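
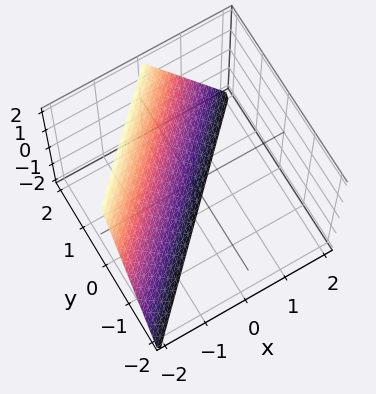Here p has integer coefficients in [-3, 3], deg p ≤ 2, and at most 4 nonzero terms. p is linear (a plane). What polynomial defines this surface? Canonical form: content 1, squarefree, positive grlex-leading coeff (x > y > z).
2*x - 2*y + z + 2

(a) Degree: the surface is flat (a plane), so deg p = 1.
(b) Against the integer gridlines: it meets the y-axis at y = 1 (among the integer gridlines); it meets the z-axis at z = -2 (among the integer gridlines); it meets the x-axis at x = -1 (among the integer gridlines).
(c) Fitting integer coefficients to these (and the overall shape) gives p.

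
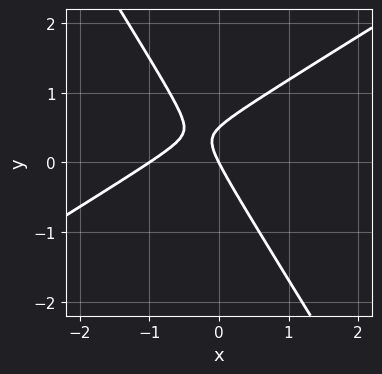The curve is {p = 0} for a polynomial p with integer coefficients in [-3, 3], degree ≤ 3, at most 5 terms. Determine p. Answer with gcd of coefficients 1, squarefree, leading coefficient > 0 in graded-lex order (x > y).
1. The degree is 2 — no degree-1 curve has this shape.
2. Checking where it meets the axes: among the integer gridlines, it crosses the x-axis at x ∈ {-1, 0}; it meets the y-axis at y = 0 (among the integer gridlines).
3. The integer polynomial consistent with all of this is the stated p.

2*x^2 - 2*x*y - 2*y^2 + 2*x + y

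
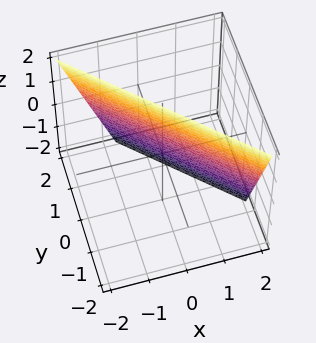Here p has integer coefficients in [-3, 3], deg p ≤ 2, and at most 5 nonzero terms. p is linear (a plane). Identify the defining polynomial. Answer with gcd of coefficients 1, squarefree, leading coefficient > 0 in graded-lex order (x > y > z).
First, the degree is 1 — the surface is flat (a plane).
Next, observable constraints: one z-axis crossing is at z = 2.
Finally, assembling these constraints gives the stated polynomial.

3*x + 3*y + z - 2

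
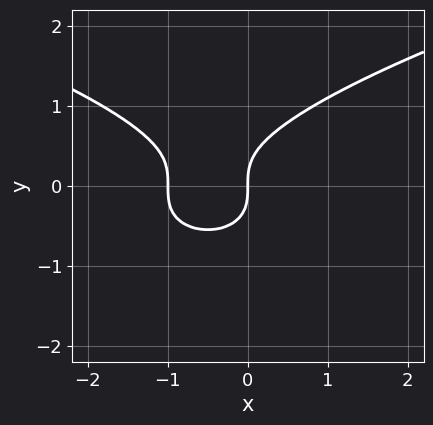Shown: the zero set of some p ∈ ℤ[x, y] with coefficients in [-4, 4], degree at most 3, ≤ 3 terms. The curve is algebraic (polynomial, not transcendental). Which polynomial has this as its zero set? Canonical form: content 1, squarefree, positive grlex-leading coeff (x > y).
(a) deg p = 3. A generic line meets the curve in up to 3 points.
(b) Checking where it meets the axes: it crosses the y-axis at the gridline y = 0; among the integer gridlines, it crosses the x-axis at x ∈ {-1, 0}.
(c) The integer polynomial consistent with all of this is the stated p.

3*y^3 - 2*x^2 - 2*x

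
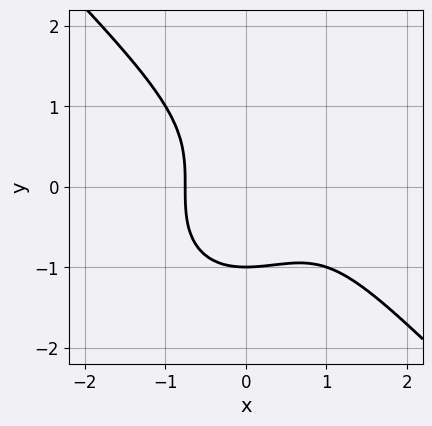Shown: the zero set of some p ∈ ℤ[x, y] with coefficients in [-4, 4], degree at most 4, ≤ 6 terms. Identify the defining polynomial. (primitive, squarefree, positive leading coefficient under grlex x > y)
x^3 + y^3 - x^2 + 1

deg p = 3. The shape is more complex than any degree-2 curve.
Checking where it meets the axes: one y-axis crossing is at y = -1.
Putting this together gives p.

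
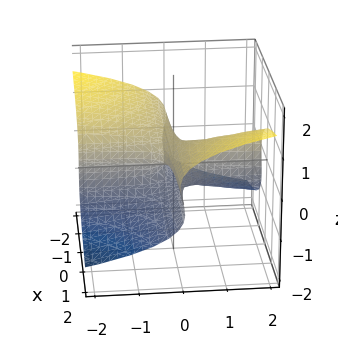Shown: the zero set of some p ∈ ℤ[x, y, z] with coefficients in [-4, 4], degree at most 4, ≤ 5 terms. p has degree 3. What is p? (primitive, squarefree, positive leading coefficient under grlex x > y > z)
3*z^3 - 2*x*y - z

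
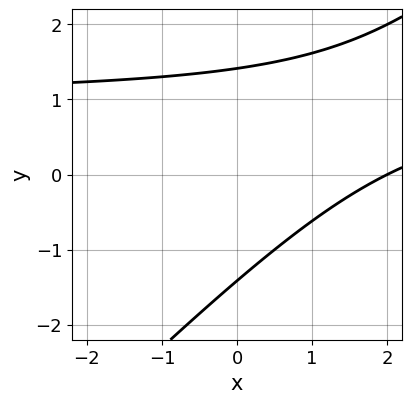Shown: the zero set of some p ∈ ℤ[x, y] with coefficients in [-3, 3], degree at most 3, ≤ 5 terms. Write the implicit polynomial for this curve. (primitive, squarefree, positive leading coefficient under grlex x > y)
x*y - y^2 - x + 2

First, the degree is 2 — no degree-1 curve has this shape.
Then, reading off the gridlines: it crosses the x-axis at the gridline x = 2.
Finally, matching integer coefficients to the picture gives p.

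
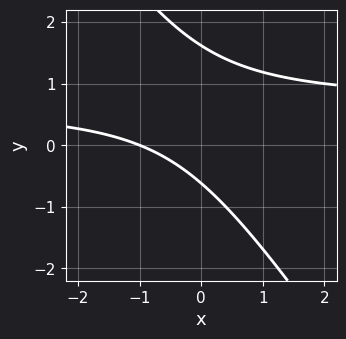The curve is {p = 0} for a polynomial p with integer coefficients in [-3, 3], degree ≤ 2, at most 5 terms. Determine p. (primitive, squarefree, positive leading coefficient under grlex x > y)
First, deg p = 2. A generic line meets the curve in up to 2 points.
Then, from the visible intercepts: one x-axis crossing is at x = -1.
Finally, putting this together gives p.

3*x*y + 2*y^2 - 2*x - 2*y - 2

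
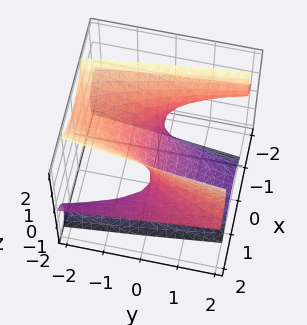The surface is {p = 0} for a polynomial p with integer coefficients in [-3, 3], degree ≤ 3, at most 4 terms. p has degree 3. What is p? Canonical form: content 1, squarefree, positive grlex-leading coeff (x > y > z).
3*x^2*z - z^3 - 2*y - 2*z

Degree: a generic line meets the surface in up to 3 points, so deg p = 3.
Against the integer gridlines: it meets the z-axis at z = 0 (among the integer gridlines); it meets the y-axis at y = 0 (among the integer gridlines); the visible x-axis segment lies entirely on the surface.
Putting this together gives p.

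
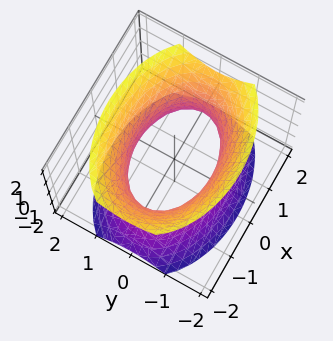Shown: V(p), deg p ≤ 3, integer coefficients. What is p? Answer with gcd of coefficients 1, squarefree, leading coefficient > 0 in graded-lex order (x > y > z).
x^2 + 2*y^2 - z^2 - 2

1. The degree is 2 — an hourglass — one-sheet hyperboloid; a quadric.
2. Symmetries: the x ↦ −x reflection is a symmetry, so x appears only in even powers; the z ↦ −z reflection is a symmetry, so z appears only in even powers; the y ↦ −y reflection is a symmetry, so y appears only in even powers.
3. Checking where it meets the axes: no z-intercept at any integer in the box; among the integer gridlines, it crosses the y-axis at y ∈ {-1, 1}.
4. Fitting integer coefficients to these (and the overall shape) gives p.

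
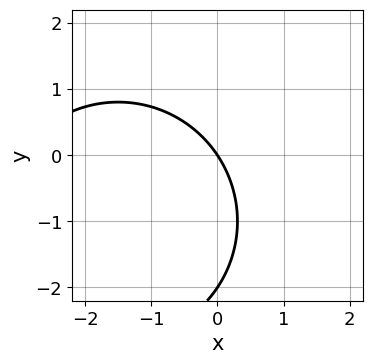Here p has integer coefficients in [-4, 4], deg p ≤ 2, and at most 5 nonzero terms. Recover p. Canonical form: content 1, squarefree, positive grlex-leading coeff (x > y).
x^2 + y^2 + 3*x + 2*y

(a) The degree is 2 — no degree-1 curve has this shape.
(b) Checking where it meets the axes: the y-axis gridline crossings are at y ∈ {-2, 0}; it crosses the x-axis at the gridline x = 0.
(c) Putting this together gives p.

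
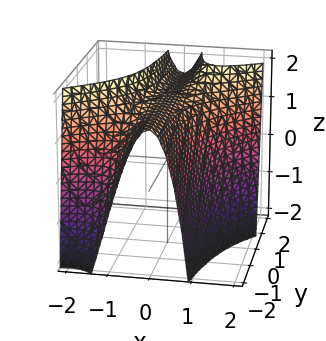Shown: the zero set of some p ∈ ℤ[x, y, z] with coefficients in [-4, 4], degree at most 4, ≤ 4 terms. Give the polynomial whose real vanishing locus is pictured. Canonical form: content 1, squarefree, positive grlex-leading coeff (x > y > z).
First, degree: the shape is more complex than any degree-2 surface, so deg p = 3.
Then, checking where it meets the axes: it misses every integer gridline on the y-axis.
Finally, assembling these constraints gives the stated polynomial.

2*x^3 - 3*x^2*y + 2*z - 3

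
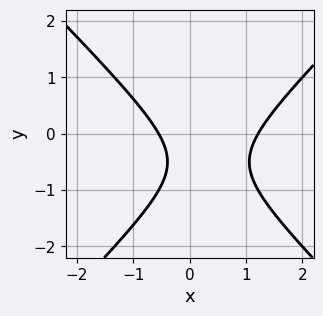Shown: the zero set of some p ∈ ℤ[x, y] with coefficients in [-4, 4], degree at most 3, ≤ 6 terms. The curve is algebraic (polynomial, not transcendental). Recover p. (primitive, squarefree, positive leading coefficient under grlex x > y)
1. deg p = 2. A generic line meets the curve in up to 2 points.
2. From the visible intercepts: the curve avoids every integer y-axis point in the box.
3. Matching integer coefficients to the picture gives p.

3*x^2 - 3*y^2 - 2*x - 3*y - 2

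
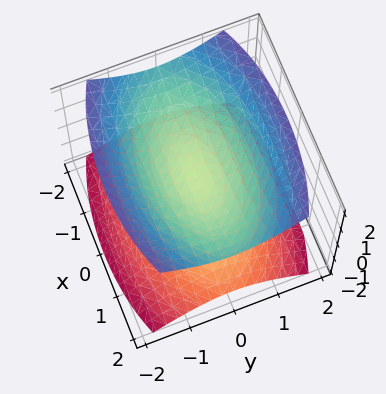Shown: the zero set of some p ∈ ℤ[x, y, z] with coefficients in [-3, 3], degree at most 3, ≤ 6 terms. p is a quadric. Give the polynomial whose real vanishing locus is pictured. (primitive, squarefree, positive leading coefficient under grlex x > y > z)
x^2 + 3*y^2 - 3*z^2 + 1

There are 2 components.
Degree: two separate bowl-shaped sheets opening away from each other; a quadric, so deg p = 2.
Symmetries: the z ↦ −z reflection is a symmetry, so z appears only in even powers; mirror symmetry x ↦ −x ⇒ only even powers of x; it's symmetric under y → −y, forcing even powers of y.
From the visible intercepts: the surface avoids every integer y-axis point in the box; no x-intercept at any integer in the box.
These observations pin down the coefficients.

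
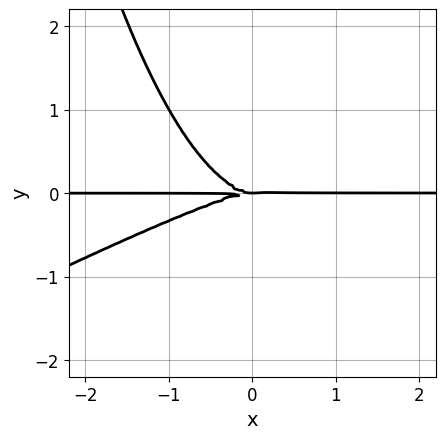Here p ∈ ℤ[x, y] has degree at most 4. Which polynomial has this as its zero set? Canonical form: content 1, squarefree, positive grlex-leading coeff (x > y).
x^3*y - 2*x^2*y^2 + 3*y^3

(a) The degree is 4 — a generic line meets the curve in up to 4 points.
(b) Reading off the gridlines: it meets the y-axis at y = 0 (among the integer gridlines); the visible x-axis segment lies entirely on the curve.
(c) Fitting integer coefficients to these (and the overall shape) gives p.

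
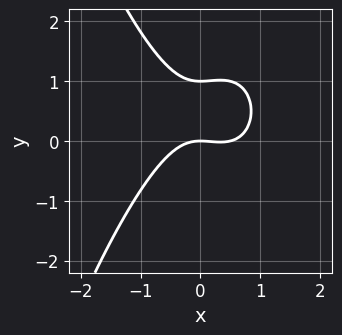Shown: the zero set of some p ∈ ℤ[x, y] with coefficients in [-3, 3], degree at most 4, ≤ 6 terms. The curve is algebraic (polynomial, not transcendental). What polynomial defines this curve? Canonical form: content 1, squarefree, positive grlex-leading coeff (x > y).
2*x^3 - x^2 + 2*y^2 - 2*y

The degree is 3 — no degree-2 curve has this shape.
Against the integer gridlines: among the integer gridlines, it crosses the y-axis at y ∈ {0, 1}; it meets the x-axis at x = 0 (among the integer gridlines).
Together with the visible shape, these determine p as stated.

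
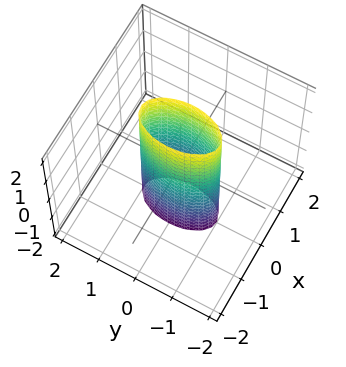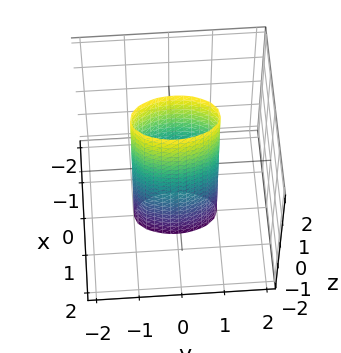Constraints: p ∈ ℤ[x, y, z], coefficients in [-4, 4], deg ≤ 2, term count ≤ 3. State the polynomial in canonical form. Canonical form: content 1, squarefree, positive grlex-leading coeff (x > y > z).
Degree: a cylinder; a quadric, so deg p = 2.
Symmetries: the z ↦ −z reflection is a symmetry, so z appears only in even powers; it's symmetric under x → −x, forcing even powers of x; it's symmetric under y → −y, forcing even powers of y.
Observable constraints: the surface avoids every integer z-axis point in the box; the y-axis gridline crossings are at y ∈ {-1, 1}.
Solving for integer coefficients yields p as stated.

3*x^2 + y^2 - 1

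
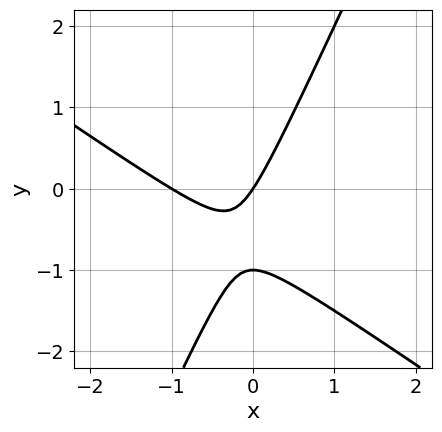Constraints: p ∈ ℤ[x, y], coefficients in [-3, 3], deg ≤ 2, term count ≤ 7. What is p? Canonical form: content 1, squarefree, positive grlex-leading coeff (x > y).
3*x^2 + 3*x*y - 2*y^2 + 3*x - 2*y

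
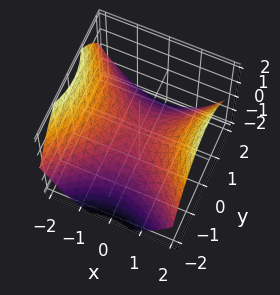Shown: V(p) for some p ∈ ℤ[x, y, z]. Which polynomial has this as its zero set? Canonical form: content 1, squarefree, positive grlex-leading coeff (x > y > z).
x^2 - y^2 - 2*z

(a) The degree is 2 — a hyperbolic paraboloid; a quadric.
(b) Symmetries: it's symmetric under y → −y, forcing even powers of y; the x ↦ −x reflection is a symmetry, so x appears only in even powers.
(c) Reading off the gridlines: it crosses the x-axis at the gridline x = 0; it meets the y-axis at y = 0 (among the integer gridlines); one z-axis crossing is at z = 0.
(d) Matching integer coefficients to the picture gives p.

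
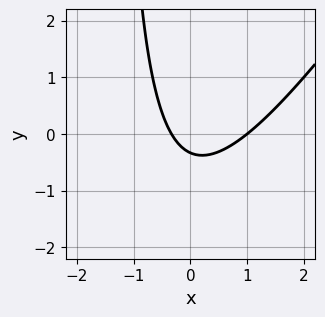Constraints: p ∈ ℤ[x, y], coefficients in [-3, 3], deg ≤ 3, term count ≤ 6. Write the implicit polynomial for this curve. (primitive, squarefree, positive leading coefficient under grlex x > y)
3*x^2 - 2*x*y - 2*x - 3*y - 1

1. deg p = 2. No degree-1 curve has this shape.
2. Checking where it meets the axes: it crosses the x-axis at the gridline x = 1.
3. Together with the visible shape, these determine p as stated.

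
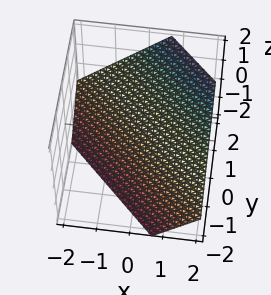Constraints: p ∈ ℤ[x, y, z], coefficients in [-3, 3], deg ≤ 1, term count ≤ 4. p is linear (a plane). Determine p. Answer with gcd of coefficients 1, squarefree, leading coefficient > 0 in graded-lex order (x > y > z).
Degree: the surface is flat (a plane), so deg p = 1.
The integer polynomial consistent with all of this is the stated p.

3*x + 3*y - 3*z - 2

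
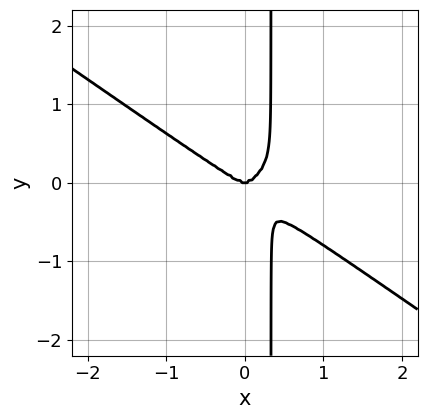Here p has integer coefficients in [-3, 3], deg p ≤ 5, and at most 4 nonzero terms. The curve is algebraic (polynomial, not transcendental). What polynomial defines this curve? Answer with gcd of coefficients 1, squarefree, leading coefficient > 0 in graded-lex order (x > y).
(a) deg p = 4. A generic line meets the curve in up to 4 points.
(b) From the axis intercepts and sections: it crosses the y-axis at the gridline y = 0; it meets the x-axis at x = 0 (among the integer gridlines).
(c) The integer polynomial consistent with all of this is the stated p.

x^4 + 3*x*y^3 - y^3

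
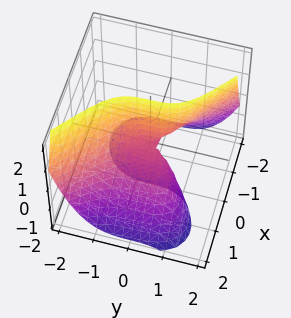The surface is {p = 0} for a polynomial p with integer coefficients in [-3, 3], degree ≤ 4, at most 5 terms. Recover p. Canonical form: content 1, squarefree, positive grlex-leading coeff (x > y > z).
x^3 + y^3 + 2*x*z

The degree is 3 — a generic line meets the surface in up to 3 points.
From the visible intercepts: one x-axis crossing is at x = 0; one y-axis crossing is at y = 0.
These observations pin down the coefficients.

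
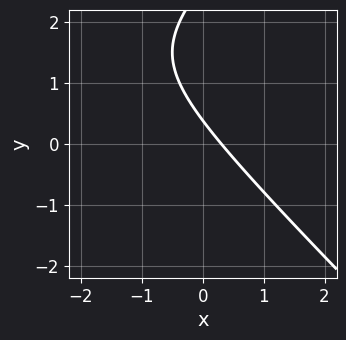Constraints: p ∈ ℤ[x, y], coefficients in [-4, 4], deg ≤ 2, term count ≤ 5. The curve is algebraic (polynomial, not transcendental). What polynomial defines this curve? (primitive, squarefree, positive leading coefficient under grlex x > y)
x^2 - y^2 + 3*x + 3*y - 1

deg p = 2.
Matching integer coefficients to the picture gives p.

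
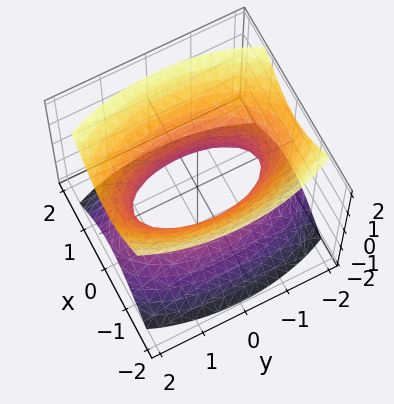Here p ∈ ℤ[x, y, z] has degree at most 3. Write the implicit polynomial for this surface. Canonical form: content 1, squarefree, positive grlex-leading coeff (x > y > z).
deg p = 2. An hourglass — one-sheet hyperboloid; a quadric.
Symmetries: it's symmetric under x → −x, forcing even powers of x; it's symmetric under z → −z, forcing even powers of z; it's symmetric under y → −y, forcing even powers of y.
Reading off the gridlines: it misses every integer gridline on the z-axis.
Solving for integer coefficients yields p as stated.

3*x^2 + y^2 - 2*z^2 - 2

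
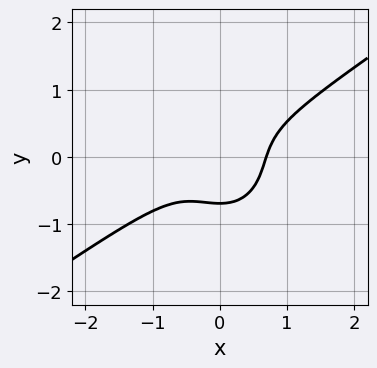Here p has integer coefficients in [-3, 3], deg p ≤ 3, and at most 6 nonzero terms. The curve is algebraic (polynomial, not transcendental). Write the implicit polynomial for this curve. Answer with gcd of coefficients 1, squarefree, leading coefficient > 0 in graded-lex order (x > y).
3*x^3 - 3*x^2*y - 3*y^3 - 1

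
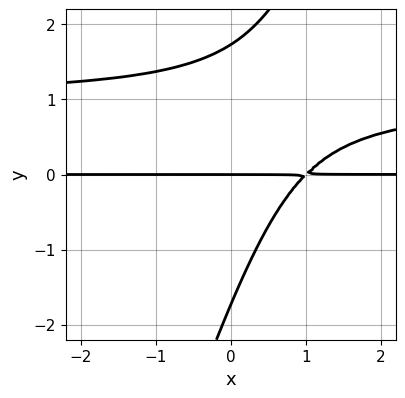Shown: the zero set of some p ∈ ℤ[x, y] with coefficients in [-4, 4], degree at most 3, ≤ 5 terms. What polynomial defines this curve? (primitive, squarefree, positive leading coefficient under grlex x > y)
3*x*y^2 - y^3 - 3*x*y + 3*y

1. Degree: no degree-2 curve has this shape, so deg p = 3.
2. From the visible intercepts: every point of the x-axis in the box is on the curve; it crosses the y-axis at the gridline y = 0.
3. These observations pin down the coefficients.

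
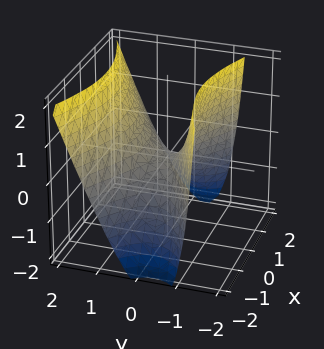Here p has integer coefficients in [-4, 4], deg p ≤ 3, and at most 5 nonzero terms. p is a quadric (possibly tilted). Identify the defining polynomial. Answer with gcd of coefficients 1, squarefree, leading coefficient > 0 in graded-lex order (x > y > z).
1. deg p = 2. The shape is more complex than any degree-1 surface.
2. From the visible intercepts: one y-axis crossing is at y = 0; one x-axis crossing is at x = 0; one z-axis crossing is at z = 0.
3. Matching integer coefficients to the picture gives p.

x^2 - 3*y^2 + y*z + 2*z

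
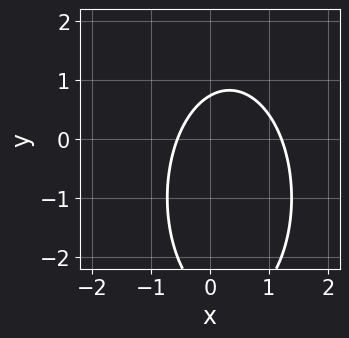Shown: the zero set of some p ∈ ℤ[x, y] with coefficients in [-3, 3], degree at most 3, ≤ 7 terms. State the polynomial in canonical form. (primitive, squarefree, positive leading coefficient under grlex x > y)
deg p = 2. The shape is more complex than any degree-1 curve.
Matching integer coefficients to the picture gives p.

3*x^2 + y^2 - 2*x + 2*y - 2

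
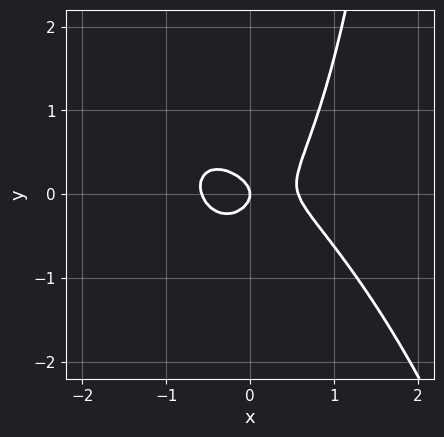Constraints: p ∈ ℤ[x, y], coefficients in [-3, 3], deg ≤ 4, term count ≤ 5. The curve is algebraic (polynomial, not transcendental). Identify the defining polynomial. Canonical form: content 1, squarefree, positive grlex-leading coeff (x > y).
(a) The degree is 3 — the shape is more complex than any degree-2 curve.
(b) Checking where it meets the axes: it meets the y-axis at y = 0 (among the integer gridlines); it meets the x-axis at x = 0 (among the integer gridlines).
(c) The integer polynomial consistent with all of this is the stated p.

3*x^3 + 2*x^2*y + x*y^2 - 3*y^2 - x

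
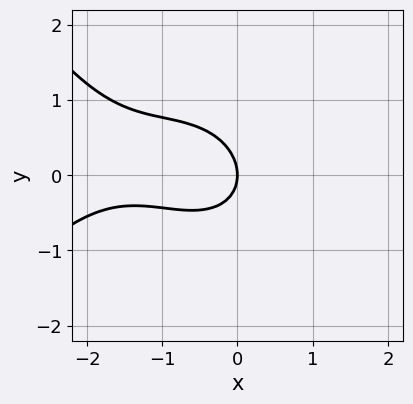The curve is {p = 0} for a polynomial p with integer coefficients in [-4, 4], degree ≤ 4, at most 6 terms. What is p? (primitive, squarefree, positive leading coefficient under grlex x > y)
x^3 + 3*x^2 + x*y + 3*y^2 + 3*x

(a) deg p = 3. No degree-2 curve has this shape.
(b) From the axis intercepts and sections: one x-axis crossing is at x = 0; it crosses the y-axis at the gridline y = 0.
(c) Matching integer coefficients to the picture gives p.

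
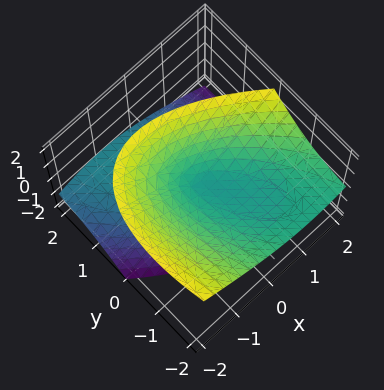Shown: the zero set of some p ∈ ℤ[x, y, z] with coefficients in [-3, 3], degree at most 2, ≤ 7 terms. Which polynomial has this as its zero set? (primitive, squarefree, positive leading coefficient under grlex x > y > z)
(a) I count 2 distinct pieces. They look like related sheets of one shape, so recover p as a whole.
(b) Degree: a generic line meets the surface in up to 2 points, so deg p = 2.
(c) Checking where it meets the axes: it meets the x-axis at x = 0 (among the integer gridlines); it meets the z-axis at z = 0 (among the integer gridlines).
(d) Together with the visible shape, these determine p as stated.

2*x^2 + 2*x*y + y^2 + 3*y*z - 2*z^2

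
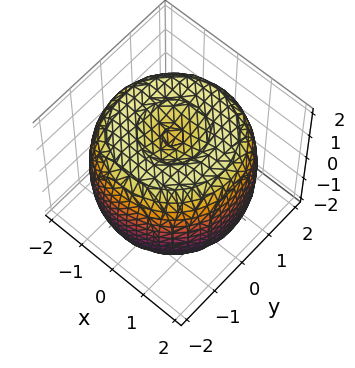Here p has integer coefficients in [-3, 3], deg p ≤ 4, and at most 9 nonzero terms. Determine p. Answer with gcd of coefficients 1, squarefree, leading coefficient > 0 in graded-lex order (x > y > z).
x^4 + 2*x^2*y^2 + y^4 - 3*x^2 - 3*y^2 + 2*z^2 - 3

First, the degree is 4 — the shape is more complex than any degree-3 surface.
Then, symmetries: every cross-section ⟂ z is a circle, so x, y appear only via x² + y².
Next, checking where it meets the axes: a circular section at z = 0 has radius between 1 and 2.
Finally, putting this together gives p.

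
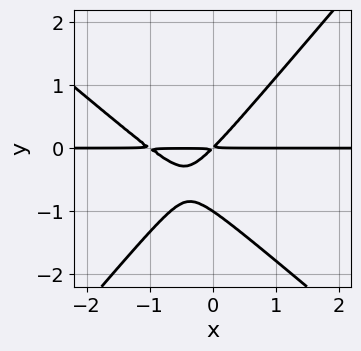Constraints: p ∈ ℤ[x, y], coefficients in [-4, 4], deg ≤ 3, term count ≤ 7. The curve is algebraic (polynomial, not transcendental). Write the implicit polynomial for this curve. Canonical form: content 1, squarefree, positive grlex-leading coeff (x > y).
3*x^2*y + x*y^2 - 3*y^3 + 3*x*y - 3*y^2

1. deg p = 3.
2. Against the integer gridlines: it meets the y-axis at y = -1 (among the integer gridlines); the visible x-axis segment lies entirely on the curve.
3. Matching integer coefficients to the picture gives p.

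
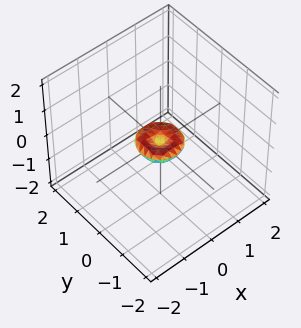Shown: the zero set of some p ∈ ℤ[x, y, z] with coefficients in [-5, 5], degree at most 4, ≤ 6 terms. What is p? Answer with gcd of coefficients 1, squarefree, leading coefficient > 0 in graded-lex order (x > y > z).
(a) Degree: the shape is more complex than any degree-3 surface, so deg p = 4.
(b) By symmetry, the z-axis is an axis of rotation, so x and y enter only as x² + y².
(c) Observable constraints: it crosses the z-axis at the gridline z = 0; it meets the x-axis at x = 0 (among the integer gridlines).
(d) Putting this together gives p.

2*x^4 + 4*x^2*y^2 + 2*y^4 - x^2 - y^2 + 3*z^2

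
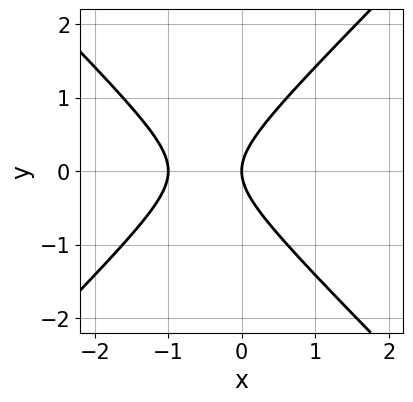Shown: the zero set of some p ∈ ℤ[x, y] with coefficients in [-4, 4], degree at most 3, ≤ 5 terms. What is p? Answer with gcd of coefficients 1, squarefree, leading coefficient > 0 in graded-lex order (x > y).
deg p = 2. A generic line meets the curve in up to 2 points.
Symmetries: the y ↦ −y reflection is a symmetry, so y appears only in even powers.
Checking where it meets the axes: one y-axis crossing is at y = 0; among the integer gridlines, it crosses the x-axis at x ∈ {-1, 0}.
Assembling these constraints gives the stated polynomial.

x^2 - y^2 + x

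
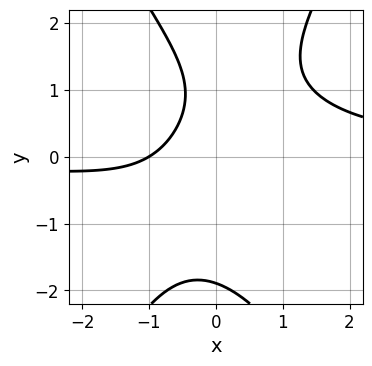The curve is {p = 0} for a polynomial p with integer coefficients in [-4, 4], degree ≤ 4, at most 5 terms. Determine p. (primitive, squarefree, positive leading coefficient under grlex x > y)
3*x^2*y - y^3 - 3*x + 2*y - 3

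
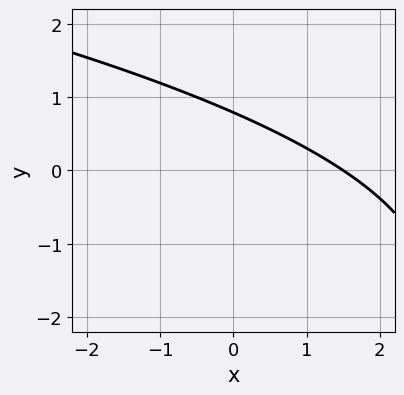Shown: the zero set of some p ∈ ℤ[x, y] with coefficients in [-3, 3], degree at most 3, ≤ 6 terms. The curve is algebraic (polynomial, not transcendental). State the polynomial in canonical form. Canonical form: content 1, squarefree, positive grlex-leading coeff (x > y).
Degree: no degree-1 curve has this shape, so deg p = 2.
Matching integer coefficients to the picture gives p.

y^2 + 2*x + 3*y - 3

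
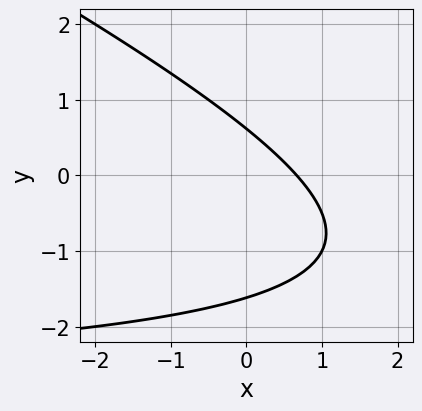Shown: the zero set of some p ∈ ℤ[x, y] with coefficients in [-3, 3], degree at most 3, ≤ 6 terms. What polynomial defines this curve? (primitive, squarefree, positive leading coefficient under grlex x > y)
x*y + 2*y^2 + 3*x + 2*y - 2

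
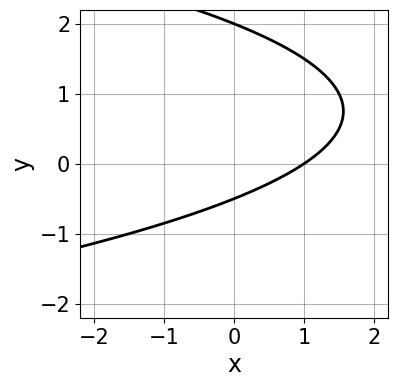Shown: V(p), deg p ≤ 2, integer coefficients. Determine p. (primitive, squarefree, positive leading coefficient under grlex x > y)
(a) Degree: no degree-1 curve has this shape, so deg p = 2.
(b) Checking where it meets the axes: one x-axis crossing is at x = 1; it crosses the y-axis at the gridline y = 2.
(c) Fitting integer coefficients to these (and the overall shape) gives p.

2*y^2 + 2*x - 3*y - 2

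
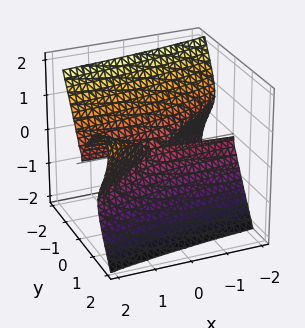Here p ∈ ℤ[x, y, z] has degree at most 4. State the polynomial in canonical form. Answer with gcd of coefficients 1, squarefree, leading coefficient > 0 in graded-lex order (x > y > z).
2*x*y^2 - 3*y^3 + 2*y^2*z - 2*z^3

First, deg p = 3. The shape is more complex than any degree-2 surface.
Then, checking where it meets the axes: it meets the y-axis at y = 0 (among the integer gridlines); it crosses the z-axis at the gridline z = 0.
Finally, these observations pin down the coefficients. Check: (-1, 0, 0) on the x-axis lies on the surface, and p(-1, 0, 0) = 0. ✓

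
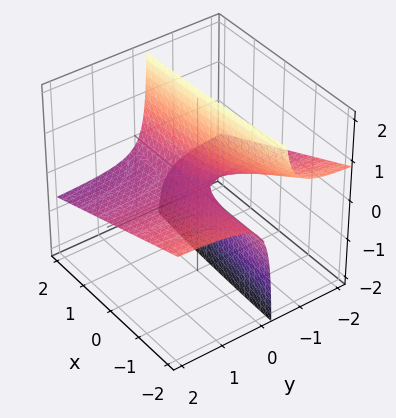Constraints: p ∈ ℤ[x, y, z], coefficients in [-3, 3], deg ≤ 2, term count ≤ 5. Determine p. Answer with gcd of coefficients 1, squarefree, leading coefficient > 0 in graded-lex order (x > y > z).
x*y + 3*y*z + z

First, the degree is 2 — the shape is more complex than any degree-1 surface.
Then, checking where it meets the axes: every point of the x-axis in the box is on the surface; the visible y-axis segment lies entirely on the surface; it meets the z-axis at z = 0 (among the integer gridlines).
Finally, together with the visible shape, these determine p as stated.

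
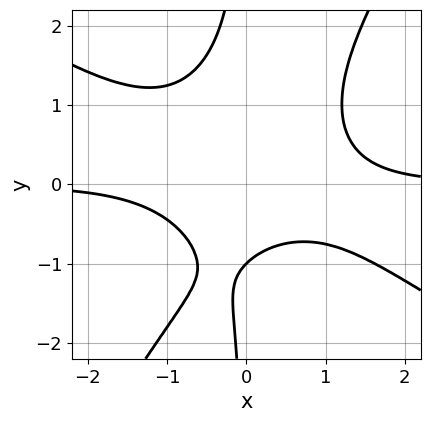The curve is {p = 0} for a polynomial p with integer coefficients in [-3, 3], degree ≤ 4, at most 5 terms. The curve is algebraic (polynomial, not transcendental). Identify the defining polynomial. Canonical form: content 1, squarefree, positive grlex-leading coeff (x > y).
x^3*y + x^2*y^2 - x*y^3 - y - 1

The degree is 4 — no degree-3 curve has this shape.
Against the integer gridlines: the curve avoids every integer x-axis point in the box; it crosses the y-axis at the gridline y = -1.
Assembling these constraints gives the stated polynomial.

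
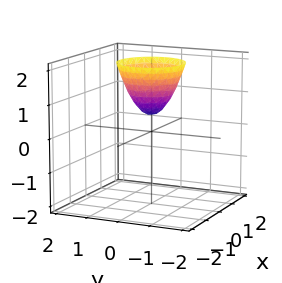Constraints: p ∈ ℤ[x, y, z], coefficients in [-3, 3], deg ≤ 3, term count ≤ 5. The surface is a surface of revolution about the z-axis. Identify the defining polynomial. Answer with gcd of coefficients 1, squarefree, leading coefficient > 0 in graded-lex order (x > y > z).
3*x^2 + 3*y^2 - 2*z + 1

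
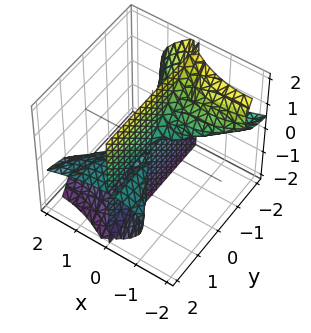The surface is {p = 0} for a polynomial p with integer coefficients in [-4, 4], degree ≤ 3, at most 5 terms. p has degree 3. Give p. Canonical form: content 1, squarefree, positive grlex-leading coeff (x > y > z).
First, I count 2 distinct pieces. They look like related sheets of one shape, so recover p as a whole.
Next, the degree is 3 — a generic line meets the surface in up to 3 points.
Next, from the axis intercepts and sections: one x-axis crossing is at x = 0; the visible y-axis segment lies entirely on the surface.
Finally, fitting integer coefficients to these (and the overall shape) gives p. Check: (0, 0, -1) on the z-axis lies on the surface, and p(0, 0, -1) = 0. ✓

x^3 + 2*x^2*z + 3*x*y*z + 3*x*z^2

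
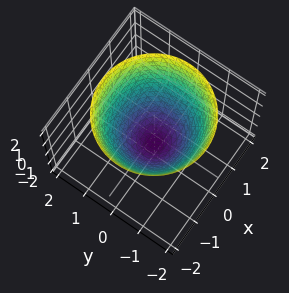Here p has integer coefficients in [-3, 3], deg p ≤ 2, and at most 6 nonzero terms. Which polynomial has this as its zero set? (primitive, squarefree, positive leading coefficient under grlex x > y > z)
x^2 + y^2 - z - 1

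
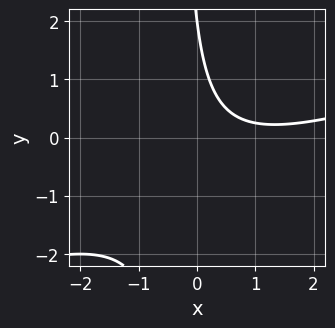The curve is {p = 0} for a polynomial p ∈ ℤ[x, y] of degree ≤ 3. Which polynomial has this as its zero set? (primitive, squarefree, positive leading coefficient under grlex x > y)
(a) The degree is 2 — no degree-1 curve has this shape.
(b) Reading off the gridlines: one y-axis crossing is at y = 2; it misses every integer gridline on the x-axis.
(c) The integer polynomial consistent with all of this is the stated p.

x^2 - 3*x*y - 2*x - y + 2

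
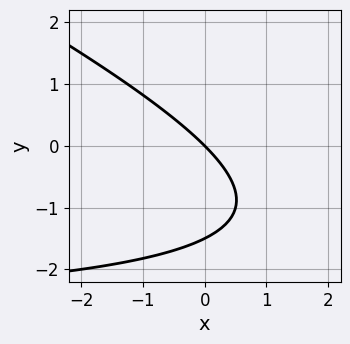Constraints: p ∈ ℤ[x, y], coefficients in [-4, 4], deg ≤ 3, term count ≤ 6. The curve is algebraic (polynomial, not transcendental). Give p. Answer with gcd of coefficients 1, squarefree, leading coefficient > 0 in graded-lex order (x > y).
1. The degree is 2 — a generic line meets the curve in up to 2 points.
2. Against the integer gridlines: it crosses the x-axis at the gridline x = 0; it meets the y-axis at y = 0 (among the integer gridlines).
3. Assembling these constraints gives the stated polynomial.

x*y + 2*y^2 + 3*x + 3*y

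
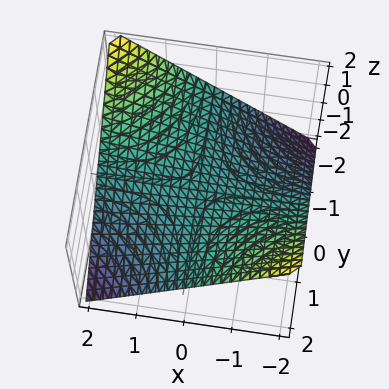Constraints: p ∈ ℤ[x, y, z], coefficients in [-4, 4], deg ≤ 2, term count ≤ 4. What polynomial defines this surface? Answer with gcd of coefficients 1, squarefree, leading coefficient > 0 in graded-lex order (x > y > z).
The degree is 2 — a saddle surface; a quadric.
From the visible intercepts: the visible y-axis segment lies entirely on the surface; every point of the x-axis in the box is on the surface.
Fitting integer coefficients to these (and the overall shape) gives p.

x*y + 2*z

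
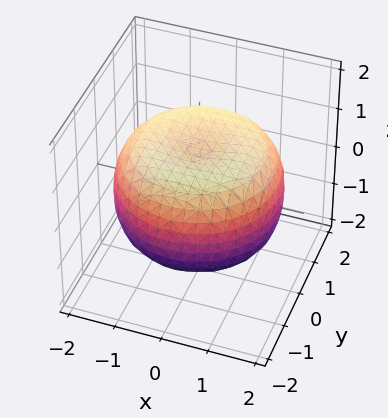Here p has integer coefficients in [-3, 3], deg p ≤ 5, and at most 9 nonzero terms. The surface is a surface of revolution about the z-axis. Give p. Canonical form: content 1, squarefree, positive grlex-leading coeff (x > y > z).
The degree is 4 — the shape is more complex than any degree-3 surface.
By symmetry, the z-axis is an axis of rotation, so x and y enter only as x² + y².
Checking where it meets the axes: a circular section at z = -1 has radius between 1 and 2; the z-axis gridline crossings are at z ∈ {-1, 1}.
Together with the visible shape, these determine p as stated.

x^4 + 2*x^2*y^2 + y^4 - 2*x^2 - 2*y^2 + 3*z^2 - 3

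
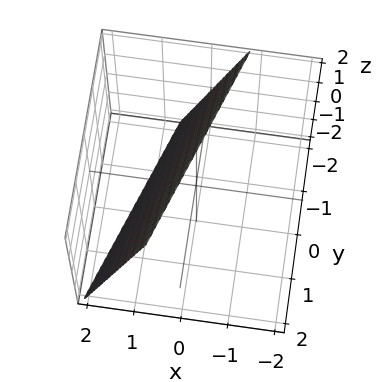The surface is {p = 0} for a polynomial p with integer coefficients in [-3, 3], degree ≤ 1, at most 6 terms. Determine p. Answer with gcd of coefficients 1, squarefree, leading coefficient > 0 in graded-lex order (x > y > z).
First, deg p = 1.
Then, against the integer gridlines: it meets the z-axis at z = 2 (among the integer gridlines); it crosses the y-axis at the gridline y = -2.
Finally, these observations pin down the coefficients.

3*x - y + z - 2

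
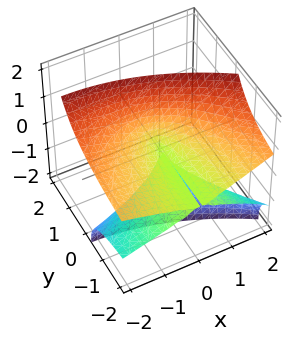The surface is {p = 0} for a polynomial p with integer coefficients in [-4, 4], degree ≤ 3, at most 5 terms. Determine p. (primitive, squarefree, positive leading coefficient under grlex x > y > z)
x*z^2 + 3*y*z^2 - z^3 + x^2

The degree is 3 — a generic line meets the surface in up to 3 points.
From the visible intercepts: the visible y-axis segment lies entirely on the surface; it meets the z-axis at z = 0 (among the integer gridlines).
These observations pin down the coefficients.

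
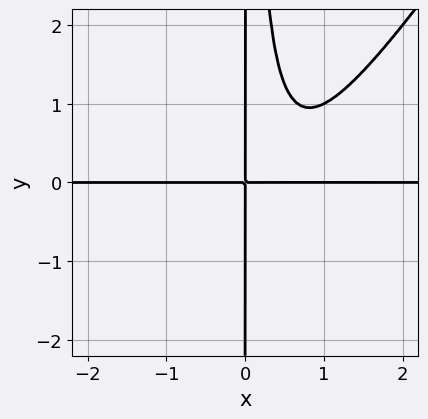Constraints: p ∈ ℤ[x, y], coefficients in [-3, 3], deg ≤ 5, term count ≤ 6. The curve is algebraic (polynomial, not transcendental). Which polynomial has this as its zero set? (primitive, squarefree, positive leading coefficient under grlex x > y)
3*x^3*y - 2*x^2*y^2 - 3*x^2*y + 2*x*y

First, degree: no degree-3 curve has this shape, so deg p = 4.
Then, from the visible intercepts: every point of the x-axis in the box is on the curve; the visible y-axis segment lies entirely on the curve.
Finally, assembling these constraints gives the stated polynomial.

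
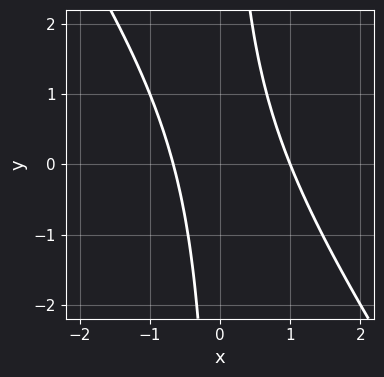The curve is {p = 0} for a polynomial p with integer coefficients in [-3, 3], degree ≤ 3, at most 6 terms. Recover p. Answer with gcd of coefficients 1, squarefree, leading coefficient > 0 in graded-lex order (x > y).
3*x^2 + 2*x*y - x - 2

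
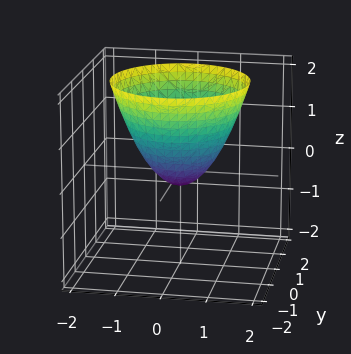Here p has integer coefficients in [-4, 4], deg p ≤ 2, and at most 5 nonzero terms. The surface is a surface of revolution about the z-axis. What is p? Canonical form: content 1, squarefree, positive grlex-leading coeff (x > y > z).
3*x^2 + 3*y^2 - 3*z - 1

(a) The degree is 2 — the shape is more complex than any degree-1 surface.
(b) Symmetry: every cross-section ⟂ z is a circle, so x, y appear only via x² + y².
(c) From the axis intercepts and sections: a circular section at z = 2 has radius between 1 and 2.
(d) Putting this together gives p.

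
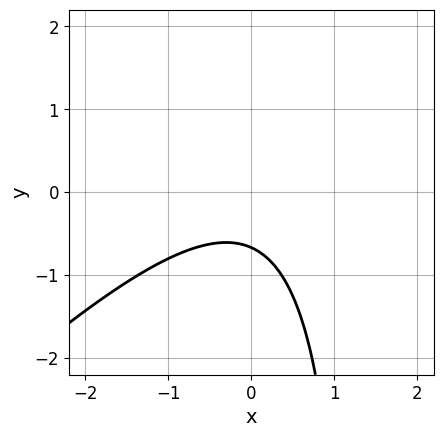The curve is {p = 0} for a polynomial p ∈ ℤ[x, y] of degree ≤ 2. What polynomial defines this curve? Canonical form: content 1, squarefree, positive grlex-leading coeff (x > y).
deg p = 2. A generic line meets the curve in up to 2 points.
Observable constraints: no x-intercept at any integer in the box.
These observations pin down the coefficients.

2*x^2 - 2*x*y + 3*y + 2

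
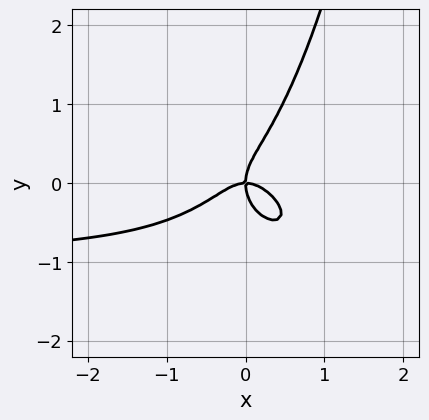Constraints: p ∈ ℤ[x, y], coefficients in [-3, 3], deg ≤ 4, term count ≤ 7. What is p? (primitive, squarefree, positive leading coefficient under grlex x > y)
1. Degree: the shape is more complex than any degree-3 curve, so deg p = 4.
2. Checking where it meets the axes: it crosses the x-axis at the gridline x = 0; it meets the y-axis at y = 0 (among the integer gridlines).
3. Assembling these constraints gives the stated polynomial.

3*x^3*y + 2*x^2*y^2 + 3*x^3 - 2*y^3 + 2*x*y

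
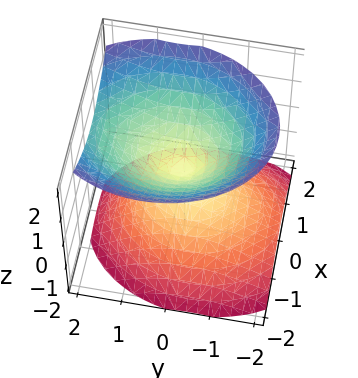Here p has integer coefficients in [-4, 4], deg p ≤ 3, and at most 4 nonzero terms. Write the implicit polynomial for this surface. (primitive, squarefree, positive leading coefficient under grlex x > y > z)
First, the picture has 2 separate pieces.
Next, degree: a generic line meets the surface in up to 2 points, so deg p = 2.
Then, observable constraints: it meets the x-axis at x = 0 (among the integer gridlines); it meets the z-axis at z = 0 (among the integer gridlines); it crosses the y-axis at the gridline y = 0.
Finally, solving for integer coefficients yields p as stated.

3*x^2 + 2*y^2 - y*z - 3*z^2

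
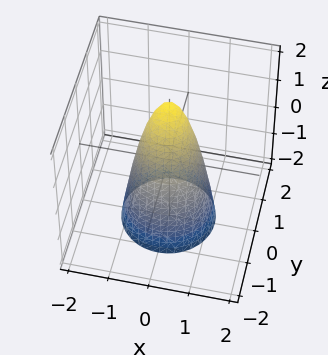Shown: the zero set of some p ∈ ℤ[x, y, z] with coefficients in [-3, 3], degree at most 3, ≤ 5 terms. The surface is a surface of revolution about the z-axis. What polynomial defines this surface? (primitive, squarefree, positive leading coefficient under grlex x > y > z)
3*x^2 + 3*y^2 + z - 2

(a) Degree: a generic line meets the surface in up to 2 points, so deg p = 2.
(b) Symmetry: the z-axis is an axis of rotation, so x and y enter only as x² + y².
(c) Checking where it meets the axes: a circular section at z = -1 has radius exactly 1; it meets the z-axis at z = 2 (among the integer gridlines).
(d) Putting this together gives p.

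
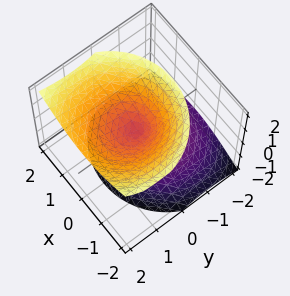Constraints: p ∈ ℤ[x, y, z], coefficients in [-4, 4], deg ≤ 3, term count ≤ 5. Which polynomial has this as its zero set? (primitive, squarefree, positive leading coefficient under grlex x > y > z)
x^2 + y^2 - y*z - z^2

1. Degree: a generic line meets the surface in up to 2 points, so deg p = 2.
2. Against the integer gridlines: it crosses the z-axis at the gridline z = 0; one y-axis crossing is at y = 0; one x-axis crossing is at x = 0.
3. Assembling these constraints gives the stated polynomial.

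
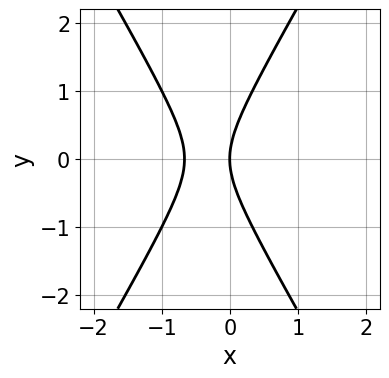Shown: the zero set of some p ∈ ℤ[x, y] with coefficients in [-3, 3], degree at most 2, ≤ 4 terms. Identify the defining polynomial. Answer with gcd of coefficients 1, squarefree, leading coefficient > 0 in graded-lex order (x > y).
deg p = 2. A generic line meets the curve in up to 2 points.
Symmetries: it's symmetric under y → −y, forcing even powers of y.
Observable constraints: it meets the y-axis at y = 0 (among the integer gridlines); it crosses the x-axis at the gridline x = 0.
Solving for integer coefficients yields p as stated.

3*x^2 - y^2 + 2*x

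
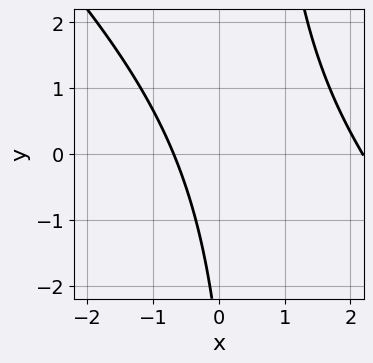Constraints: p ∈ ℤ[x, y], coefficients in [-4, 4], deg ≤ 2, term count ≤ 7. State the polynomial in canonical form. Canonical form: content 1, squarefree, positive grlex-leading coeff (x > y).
2*x^2 + 2*x*y - 3*x - y - 3

First, degree: no degree-1 curve has this shape, so deg p = 2.
Then, from the visible intercepts: no y-intercept at any integer in the box.
Finally, matching integer coefficients to the picture gives p.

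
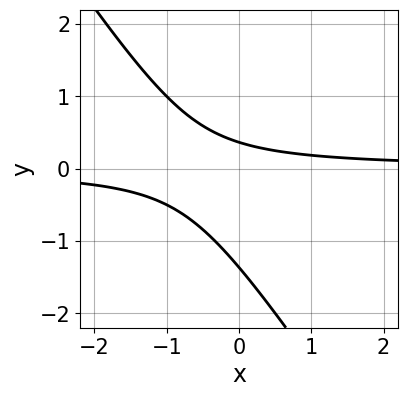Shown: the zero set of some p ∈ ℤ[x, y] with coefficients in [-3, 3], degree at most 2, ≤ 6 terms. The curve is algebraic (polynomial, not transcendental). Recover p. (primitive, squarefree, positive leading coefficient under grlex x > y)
First, degree: a generic line meets the curve in up to 2 points, so deg p = 2.
Then, observable constraints: it misses every integer gridline on the x-axis.
Finally, solving for integer coefficients yields p as stated.

3*x*y + 2*y^2 + 2*y - 1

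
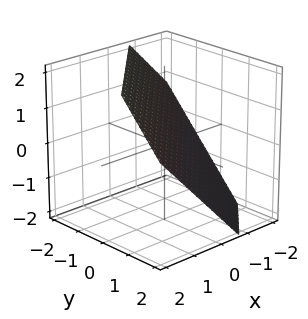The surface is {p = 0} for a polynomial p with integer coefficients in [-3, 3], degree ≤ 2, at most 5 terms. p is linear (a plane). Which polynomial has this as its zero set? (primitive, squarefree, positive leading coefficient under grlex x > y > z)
(a) The degree is 1 — the surface is flat (a plane).
(b) Solving for integer coefficients yields p as stated.

3*x - 3*y - 3*z + 2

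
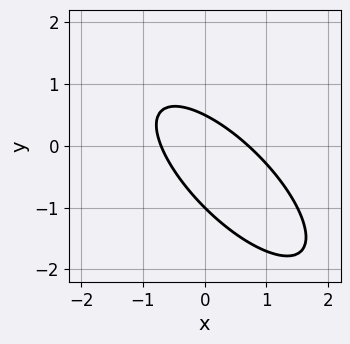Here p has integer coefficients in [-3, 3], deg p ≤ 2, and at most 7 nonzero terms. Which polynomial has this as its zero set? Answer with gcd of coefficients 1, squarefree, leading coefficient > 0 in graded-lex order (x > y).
2*x^2 + 3*x*y + 2*y^2 + y - 1

1. The degree is 2 — no degree-1 curve has this shape.
2. Observable constraints: it meets the y-axis at y = -1 (among the integer gridlines).
3. These observations pin down the coefficients.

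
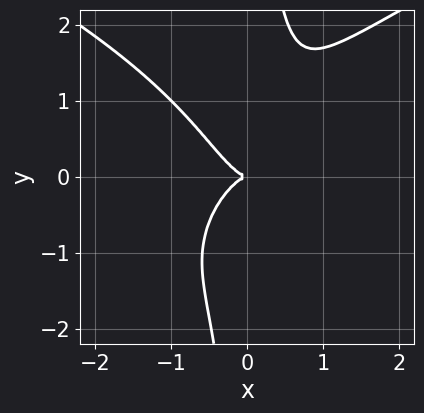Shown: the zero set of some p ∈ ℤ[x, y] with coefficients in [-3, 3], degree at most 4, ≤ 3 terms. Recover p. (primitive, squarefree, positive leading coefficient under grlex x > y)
x*y^3 - 2*x^3 - y^2

(a) Degree: a generic line meets the curve in up to 4 points, so deg p = 4.
(b) From the visible intercepts: it crosses the y-axis at the gridline y = 0; one x-axis crossing is at x = 0.
(c) Putting this together gives p.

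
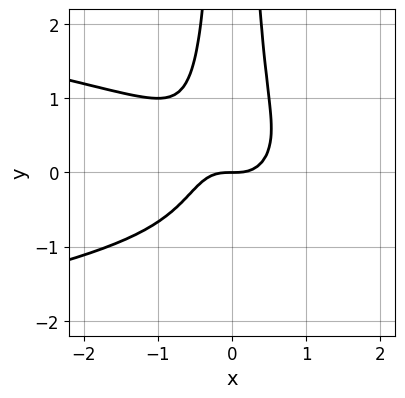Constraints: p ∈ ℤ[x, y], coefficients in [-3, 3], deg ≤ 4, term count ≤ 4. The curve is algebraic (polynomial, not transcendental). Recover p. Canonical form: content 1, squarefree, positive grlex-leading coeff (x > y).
3*x^2*y^2 + 2*x^3 - y

(a) Degree: the shape is more complex than any degree-3 curve, so deg p = 4.
(b) From the axis intercepts and sections: it crosses the x-axis at the gridline x = 0; one y-axis crossing is at y = 0.
(c) These observations pin down the coefficients.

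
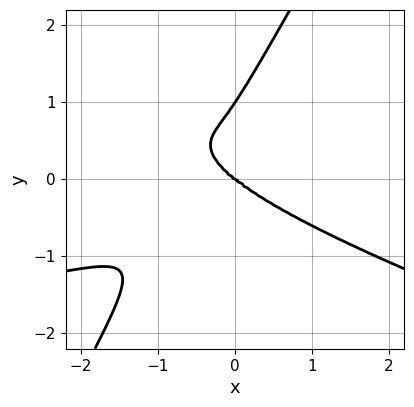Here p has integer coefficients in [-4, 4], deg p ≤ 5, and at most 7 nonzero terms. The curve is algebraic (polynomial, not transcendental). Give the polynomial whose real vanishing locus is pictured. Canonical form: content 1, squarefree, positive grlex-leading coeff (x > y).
1. deg p = 4. The shape is more complex than any degree-3 curve.
2. Observable constraints: it meets the x-axis at x = 0 (among the integer gridlines); among the integer gridlines, it crosses the y-axis at y ∈ {0, 1}.
3. These observations pin down the coefficients.

x^2*y^2 + 3*x*y^3 - 2*y^4 + x^3 + 2*y^3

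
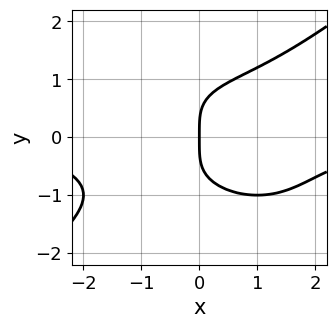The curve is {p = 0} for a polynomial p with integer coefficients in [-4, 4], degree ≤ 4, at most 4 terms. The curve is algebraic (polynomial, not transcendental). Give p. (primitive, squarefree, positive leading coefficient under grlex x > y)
x^3*y - 2*y^4 + 3*x

First, degree: no degree-3 curve has this shape, so deg p = 4.
Then, from the visible intercepts: it meets the y-axis at y = 0 (among the integer gridlines); it meets the x-axis at x = 0 (among the integer gridlines).
Finally, assembling these constraints gives the stated polynomial.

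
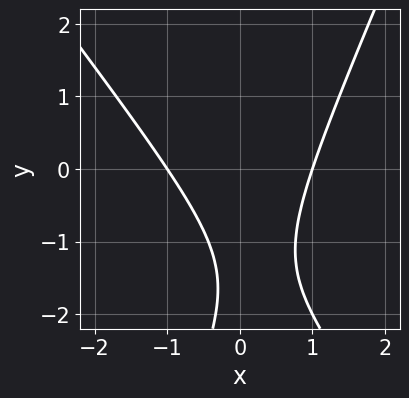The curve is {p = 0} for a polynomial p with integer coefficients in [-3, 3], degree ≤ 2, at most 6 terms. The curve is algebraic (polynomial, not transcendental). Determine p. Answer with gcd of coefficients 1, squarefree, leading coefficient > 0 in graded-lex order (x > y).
(a) deg p = 2. The shape is more complex than any degree-1 curve.
(b) From the axis intercepts and sections: no y-intercept at any integer in the box; the x-axis gridline crossings are at x ∈ {-1, 1}.
(c) Fitting integer coefficients to these (and the overall shape) gives p.

3*x^2 + x*y - y^2 - 3*y - 3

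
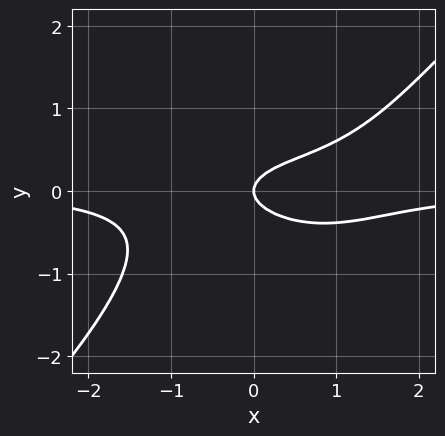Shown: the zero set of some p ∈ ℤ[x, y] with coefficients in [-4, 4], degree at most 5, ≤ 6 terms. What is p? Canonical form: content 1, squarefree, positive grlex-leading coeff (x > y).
First, the degree is 4 — a generic line meets the curve in up to 4 points.
Then, observable constraints: it crosses the y-axis at the gridline y = 0; one x-axis crossing is at x = 0.
Finally, assembling these constraints gives the stated polynomial.

x^3*y - y^4 - x*y^2 - 3*y^2 + x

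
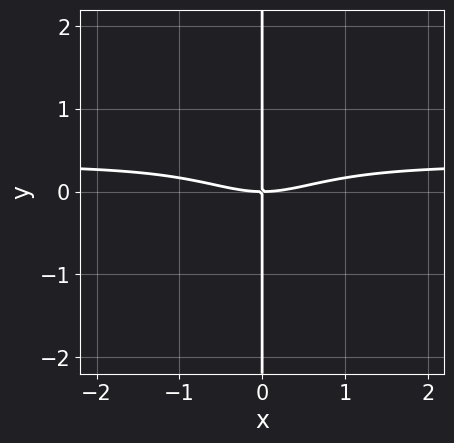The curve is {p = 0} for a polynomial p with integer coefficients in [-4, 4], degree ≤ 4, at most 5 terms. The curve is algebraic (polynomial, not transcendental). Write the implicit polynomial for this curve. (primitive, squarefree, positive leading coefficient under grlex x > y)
First, deg p = 4. A generic line meets the curve in up to 4 points.
Next, reading off the gridlines: the visible y-axis segment lies entirely on the curve; it crosses the x-axis at the gridline x = 0.
Finally, matching integer coefficients to the picture gives p.

3*x^3*y - x^3 + 3*x*y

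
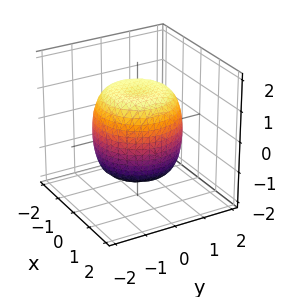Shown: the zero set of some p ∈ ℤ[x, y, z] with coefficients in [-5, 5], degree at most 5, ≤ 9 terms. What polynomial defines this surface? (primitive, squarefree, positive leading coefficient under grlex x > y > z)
(a) deg p = 4.
(b) Symmetries: rotational symmetry about the z-axis ⇒ p depends on x, y only through x² + y².
(c) Reading off the gridlines: a circular section at z = 0 has radius between 1 and 2.
(d) Fitting integer coefficients to these (and the overall shape) gives p.

2*x^4 + 4*x^2*y^2 + 2*y^4 - 2*x^2 - 2*y^2 + 2*z^2 - 3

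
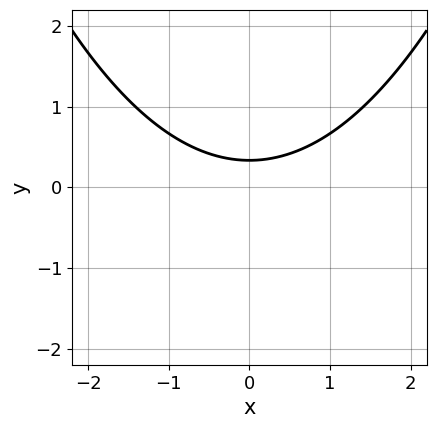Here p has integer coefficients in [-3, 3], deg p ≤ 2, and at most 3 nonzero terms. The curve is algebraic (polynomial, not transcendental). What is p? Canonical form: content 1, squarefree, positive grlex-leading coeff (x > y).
x^2 - 3*y + 1

deg p = 2.
Symmetries: mirror symmetry x ↦ −x ⇒ only even powers of x.
From the visible intercepts: no x-intercept at any integer in the box.
Putting this together gives p.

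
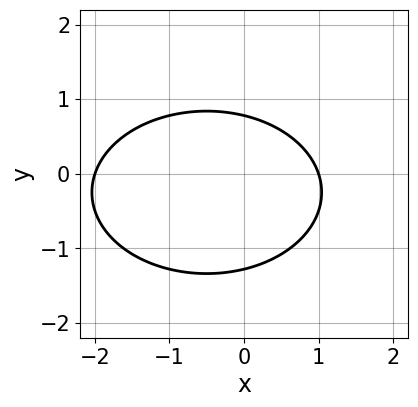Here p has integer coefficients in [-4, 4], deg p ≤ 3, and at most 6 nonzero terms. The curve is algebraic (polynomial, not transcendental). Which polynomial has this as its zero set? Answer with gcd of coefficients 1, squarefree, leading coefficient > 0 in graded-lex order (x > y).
x^2 + 2*y^2 + x + y - 2

1. The degree is 2 — the shape is more complex than any degree-1 curve.
2. From the visible intercepts: the x-axis gridline crossings are at x ∈ {-2, 1}.
3. Matching integer coefficients to the picture gives p.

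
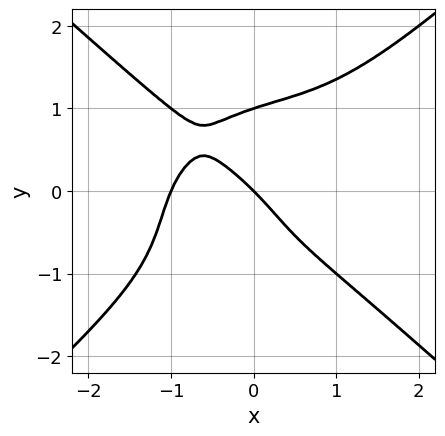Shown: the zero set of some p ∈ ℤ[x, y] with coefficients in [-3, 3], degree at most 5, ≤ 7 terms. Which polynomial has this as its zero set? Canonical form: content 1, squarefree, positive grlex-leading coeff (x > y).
Degree: no degree-3 curve has this shape, so deg p = 4.
Checking where it meets the axes: among the integer gridlines, it crosses the x-axis at x ∈ {-1, 0}; among the integer gridlines, it crosses the y-axis at y ∈ {0, 1}.
Matching integer coefficients to the picture gives p.

2*x^4 - 3*y^4 + x^2 + 3*x + 3*y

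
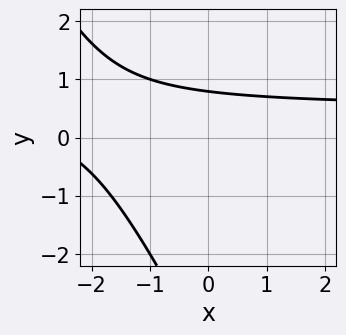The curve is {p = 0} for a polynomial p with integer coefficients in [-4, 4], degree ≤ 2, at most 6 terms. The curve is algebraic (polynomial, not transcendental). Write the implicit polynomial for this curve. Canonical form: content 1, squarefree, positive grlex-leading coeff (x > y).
deg p = 2. A generic line meets the curve in up to 2 points.
Observable constraints: it misses every integer gridline on the x-axis.
Fitting integer coefficients to these (and the overall shape) gives p.

2*x*y + y^2 - x + 3*y - 3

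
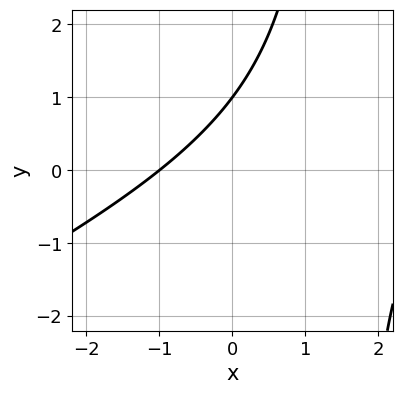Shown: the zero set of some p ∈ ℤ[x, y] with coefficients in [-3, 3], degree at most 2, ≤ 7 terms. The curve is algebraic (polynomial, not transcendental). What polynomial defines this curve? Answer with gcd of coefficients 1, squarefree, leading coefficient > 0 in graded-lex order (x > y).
The degree is 2 — a generic line meets the curve in up to 2 points.
Reading off the gridlines: it meets the x-axis at x = -1 (among the integer gridlines); one y-axis crossing is at y = 1.
Matching integer coefficients to the picture gives p.

x^2 - 2*x*y - 2*x + 3*y - 3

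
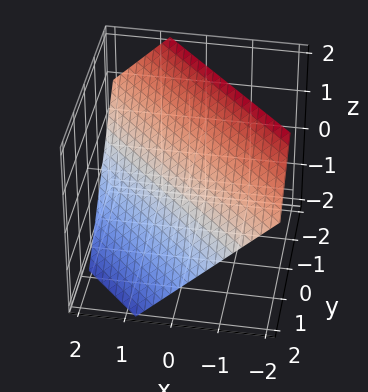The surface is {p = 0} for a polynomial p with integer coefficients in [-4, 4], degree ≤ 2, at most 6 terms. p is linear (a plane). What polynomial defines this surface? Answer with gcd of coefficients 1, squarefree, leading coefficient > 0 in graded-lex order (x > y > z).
1. Degree: the surface is flat (a plane), so deg p = 1.
2. Putting this together gives p.

3*x + 3*y + 3*z - 2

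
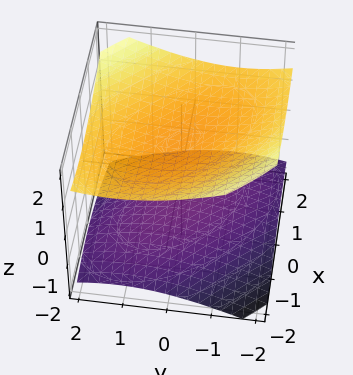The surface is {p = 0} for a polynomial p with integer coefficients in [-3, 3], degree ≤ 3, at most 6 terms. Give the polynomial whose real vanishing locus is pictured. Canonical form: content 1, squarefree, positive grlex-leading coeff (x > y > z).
x^2 + x*y + y^2 - 3*z^2 + 3

(a) There are 2 components.
(b) The degree is 2 — the shape is more complex than any degree-1 surface.
(c) Reading off the gridlines: it misses every integer gridline on the x-axis; the surface avoids every integer y-axis point in the box.
(d) The integer polynomial consistent with all of this is the stated p.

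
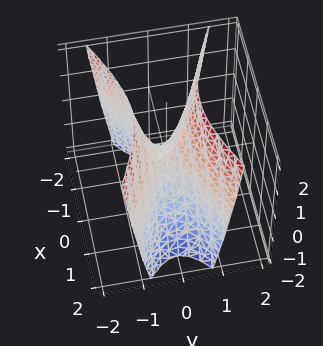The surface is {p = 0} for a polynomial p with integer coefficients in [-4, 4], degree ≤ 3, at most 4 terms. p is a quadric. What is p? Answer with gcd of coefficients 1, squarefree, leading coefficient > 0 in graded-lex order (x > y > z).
The degree is 2 — a hyperbolic paraboloid; a quadric.
Symmetries: it's symmetric under y → −y, forcing even powers of y; it's symmetric under x → −x, forcing even powers of x.
Observable constraints: it meets the x-axis at x = 0 (among the integer gridlines); one y-axis crossing is at y = 0; it meets the z-axis at z = 0 (among the integer gridlines).
Assembling these constraints gives the stated polynomial.

x^2 - 3*y^2 + z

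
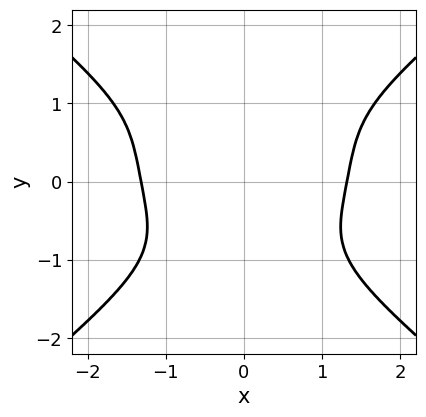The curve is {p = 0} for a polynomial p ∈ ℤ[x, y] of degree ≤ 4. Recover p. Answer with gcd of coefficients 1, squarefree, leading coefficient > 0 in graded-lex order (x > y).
x^4 - 2*y^4 - x^2*y - 3

1. Degree: the shape is more complex than any degree-3 curve, so deg p = 4.
2. Symmetries: mirror symmetry x ↦ −x ⇒ only even powers of x.
3. From the visible intercepts: no y-intercept at any integer in the box.
4. Solving for integer coefficients yields p as stated.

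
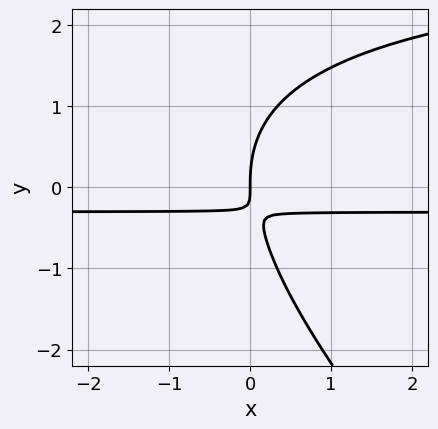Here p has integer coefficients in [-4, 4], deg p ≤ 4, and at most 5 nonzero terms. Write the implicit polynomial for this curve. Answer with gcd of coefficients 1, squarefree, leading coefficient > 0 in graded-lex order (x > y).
deg p = 3.
Reading off the gridlines: it crosses the y-axis at the gridline y = 0; it meets the x-axis at x = 0 (among the integer gridlines).
Fitting integer coefficients to these (and the overall shape) gives p.

x*y^2 + y^3 - 3*x*y - x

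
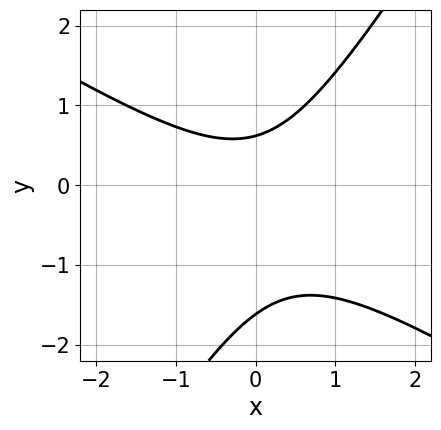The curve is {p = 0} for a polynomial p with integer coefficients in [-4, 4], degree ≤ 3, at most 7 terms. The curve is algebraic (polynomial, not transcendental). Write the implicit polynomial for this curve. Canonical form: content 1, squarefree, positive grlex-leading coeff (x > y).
(a) Degree: the shape is more complex than any degree-1 curve, so deg p = 2.
(b) Against the integer gridlines: the curve avoids every integer x-axis point in the box.
(c) Solving for integer coefficients yields p as stated.

x^2 + x*y - y^2 - y + 1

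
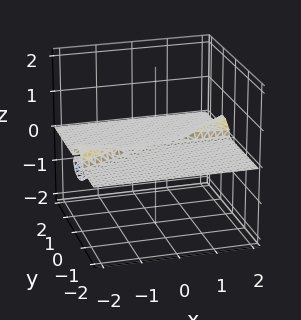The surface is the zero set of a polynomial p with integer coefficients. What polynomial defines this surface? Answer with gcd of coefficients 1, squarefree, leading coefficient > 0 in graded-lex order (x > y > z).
1. The picture has 3 separate pieces. They look like related sheets of one shape, so recover p as a whole.
2. The degree is 3 — a generic line meets the surface in up to 3 points.
3. Checking where it meets the axes: every point of the y-axis in the box is on the surface; the visible x-axis segment lies entirely on the surface; it crosses the z-axis at the gridline z = 0.
4. Solving for integer coefficients yields p as stated.

x*y*z - 2*y^2*z - 3*z^3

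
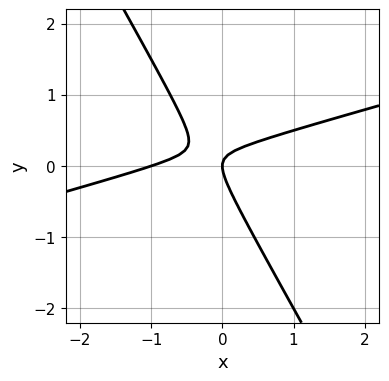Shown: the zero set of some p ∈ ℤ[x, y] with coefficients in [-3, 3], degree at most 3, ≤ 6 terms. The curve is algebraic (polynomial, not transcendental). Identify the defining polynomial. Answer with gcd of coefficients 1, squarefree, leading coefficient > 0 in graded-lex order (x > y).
x^2 - 3*x*y - 2*y^2 + x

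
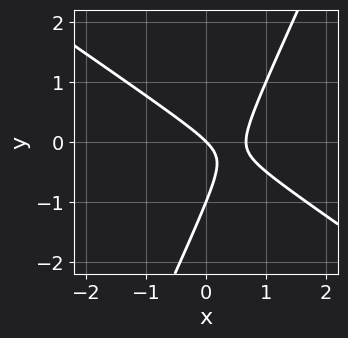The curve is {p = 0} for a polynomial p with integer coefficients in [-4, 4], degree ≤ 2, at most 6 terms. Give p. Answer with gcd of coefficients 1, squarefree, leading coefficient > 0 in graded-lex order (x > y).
1. Degree: a generic line meets the curve in up to 2 points, so deg p = 2.
2. Reading off the gridlines: the y-axis gridline crossings are at y ∈ {-1, 0}; it meets the x-axis at x = 0 (among the integer gridlines).
3. Matching integer coefficients to the picture gives p.

3*x^2 + 3*x*y - 2*y^2 - 2*x - 2*y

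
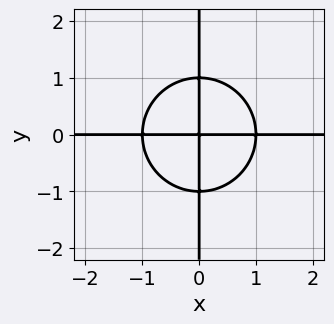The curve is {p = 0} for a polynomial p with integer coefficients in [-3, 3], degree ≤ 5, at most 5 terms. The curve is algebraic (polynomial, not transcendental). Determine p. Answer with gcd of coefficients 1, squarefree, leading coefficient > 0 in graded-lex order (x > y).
x^3*y + x*y^3 - x*y

Degree: no degree-3 curve has this shape, so deg p = 4.
Checking where it meets the axes: the visible y-axis segment lies entirely on the curve; every point of the x-axis in the box is on the curve.
Assembling these constraints gives the stated polynomial.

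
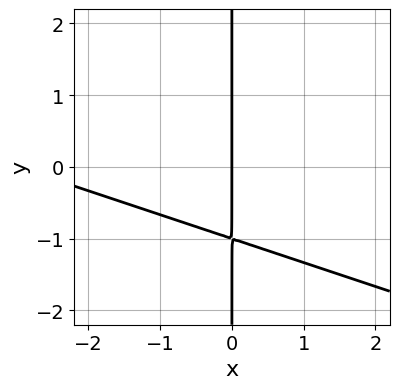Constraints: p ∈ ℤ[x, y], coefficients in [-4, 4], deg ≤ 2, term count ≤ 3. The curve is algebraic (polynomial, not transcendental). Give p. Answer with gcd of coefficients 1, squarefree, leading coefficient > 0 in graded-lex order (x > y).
1. The degree is 2 — no degree-1 curve has this shape.
2. Checking where it meets the axes: one x-axis crossing is at x = 0; the visible y-axis segment lies entirely on the curve.
3. Solving for integer coefficients yields p as stated.

x^2 + 3*x*y + 3*x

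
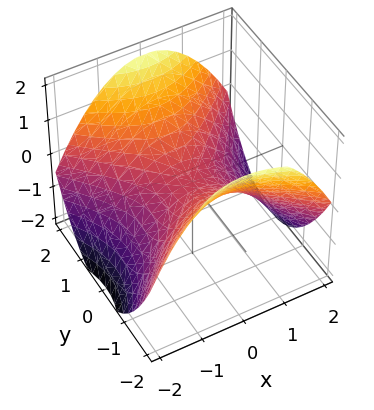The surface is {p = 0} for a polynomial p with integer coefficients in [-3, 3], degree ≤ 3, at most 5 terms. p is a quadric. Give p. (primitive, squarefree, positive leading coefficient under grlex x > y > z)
x^2 - y^2 + 2*z

The degree is 2 — a hyperbolic paraboloid; a quadric.
Symmetries: mirror symmetry x ↦ −x ⇒ only even powers of x; mirror symmetry y ↦ −y ⇒ only even powers of y.
Checking where it meets the axes: it crosses the z-axis at the gridline z = 0; one x-axis crossing is at x = 0.
These observations pin down the coefficients.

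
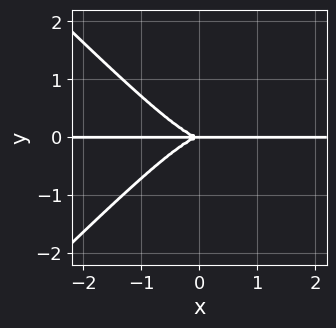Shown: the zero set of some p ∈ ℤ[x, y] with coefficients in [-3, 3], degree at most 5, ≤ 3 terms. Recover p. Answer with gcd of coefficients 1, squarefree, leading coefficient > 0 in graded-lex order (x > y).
1. The degree is 4 — no degree-3 curve has this shape.
2. Reading off the gridlines: one y-axis crossing is at y = 0; every point of the x-axis in the box is on the curve.
3. Fitting integer coefficients to these (and the overall shape) gives p.

x^3*y - x*y^3 + y^3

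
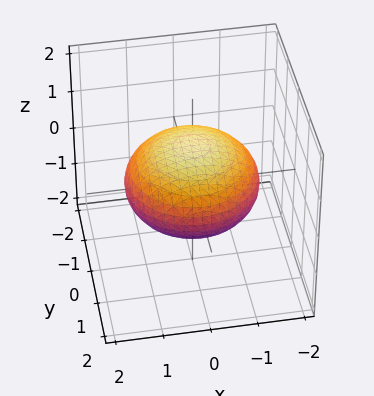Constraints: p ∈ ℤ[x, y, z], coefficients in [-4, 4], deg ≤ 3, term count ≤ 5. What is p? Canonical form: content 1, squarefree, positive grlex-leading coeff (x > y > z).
x^2 + y^2 + 2*z^2 - 2

Degree: bounded and convex; a quadric, so deg p = 2.
Symmetries: the z ↦ −z reflection is a symmetry, so z appears only in even powers; the z-axis is an axis of rotation, so x and y enter only as x² + y².
Observable constraints: the z-axis gridline crossings are at z ∈ {-1, 1}; a circular section at z = 0 has radius between 1 and 2.
Putting this together gives p.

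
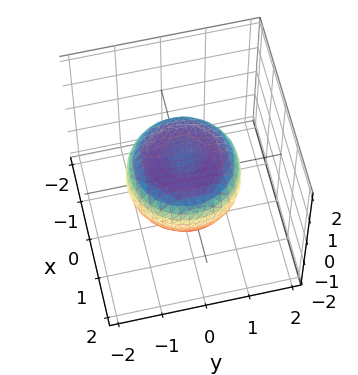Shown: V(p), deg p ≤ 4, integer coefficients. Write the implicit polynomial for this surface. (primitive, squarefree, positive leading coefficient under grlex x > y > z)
x^4 + 2*x^2*y^2 + y^4 - x^2 - y^2 + 2*z^2 - 1

Degree: no degree-3 surface has this shape, so deg p = 4.
Symmetries: every cross-section ⟂ z is a circle, so x, y appear only via x² + y².
From the axis intercepts and sections: a circular section at z = 0 has radius between 1 and 2.
Matching integer coefficients to the picture gives p.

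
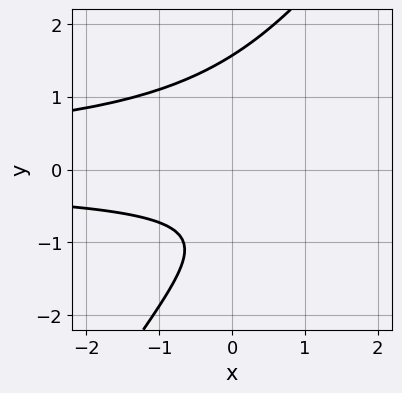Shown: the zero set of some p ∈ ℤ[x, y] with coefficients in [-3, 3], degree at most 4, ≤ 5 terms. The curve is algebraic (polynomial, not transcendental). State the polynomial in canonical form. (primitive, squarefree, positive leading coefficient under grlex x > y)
1. deg p = 3. No degree-2 curve has this shape.
2. Observable constraints: the curve avoids every integer x-axis point in the box.
3. Together with the visible shape, these determine p as stated.

3*x*y^2 - 2*y^3 + 3*y + 3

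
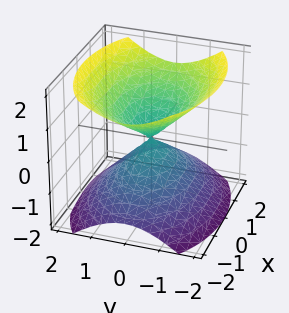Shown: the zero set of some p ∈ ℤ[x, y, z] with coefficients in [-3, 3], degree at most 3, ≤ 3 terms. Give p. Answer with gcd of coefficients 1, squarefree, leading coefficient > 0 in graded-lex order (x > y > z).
x^2 + 2*y^2 - 2*z^2

The picture has 2 separate pieces. Treating them together as one polynomial.
Degree: two nappes meeting at a single point; a quadric, so deg p = 2.
Symmetries: mirror symmetry x ↦ −x ⇒ only even powers of x; it's symmetric under z → −z, forcing even powers of z; mirror symmetry y ↦ −y ⇒ only even powers of y.
From the visible intercepts: one x-axis crossing is at x = 0; it meets the y-axis at y = 0 (among the integer gridlines); it crosses the z-axis at the gridline z = 0.
These observations pin down the coefficients.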